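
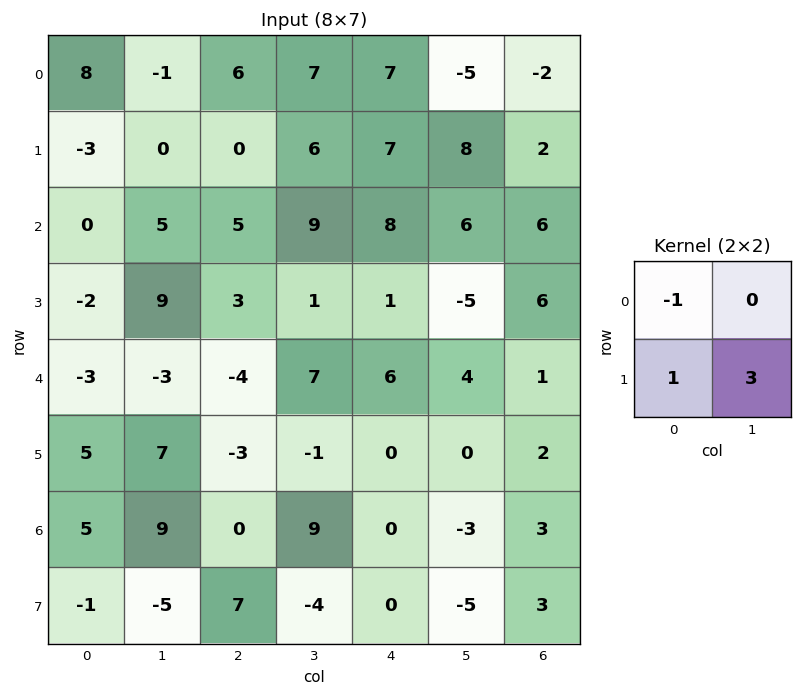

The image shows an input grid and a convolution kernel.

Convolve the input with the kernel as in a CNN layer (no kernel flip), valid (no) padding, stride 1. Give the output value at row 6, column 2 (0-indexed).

The receptive field on the input at this output position is [0 9 / 7 -4]. Elementwise product with the kernel and sum: 0·-1 + 7·1 + -4·3.

-5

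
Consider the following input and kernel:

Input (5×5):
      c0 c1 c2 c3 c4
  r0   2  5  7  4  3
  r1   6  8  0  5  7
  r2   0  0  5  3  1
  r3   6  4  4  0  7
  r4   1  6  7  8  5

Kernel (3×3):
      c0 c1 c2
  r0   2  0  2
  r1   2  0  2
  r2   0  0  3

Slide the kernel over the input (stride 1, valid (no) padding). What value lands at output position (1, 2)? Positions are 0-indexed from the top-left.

47

The receptive field on the input at this output position is [0 5 7 / 5 3 1 / 4 0 7]. Elementwise product with the kernel and sum: 0·2 + 7·2 + 5·2 + 1·2 + 7·3.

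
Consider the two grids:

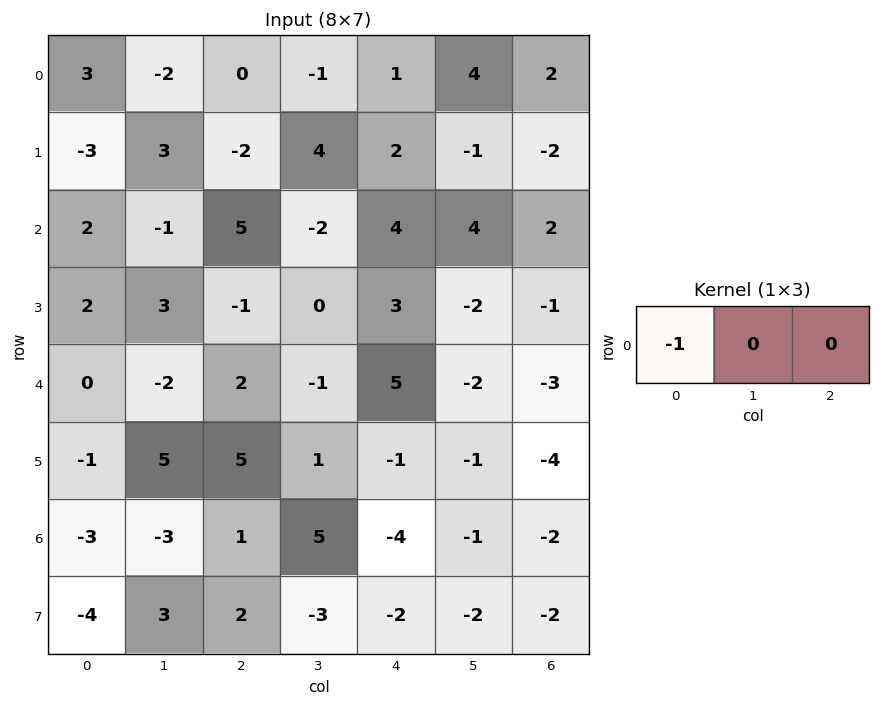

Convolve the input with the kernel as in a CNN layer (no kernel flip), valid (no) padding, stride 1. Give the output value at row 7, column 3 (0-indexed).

The receptive field on the input at this output position is [-3 -2 -2]. Elementwise product with the kernel and sum: -3·-1.

3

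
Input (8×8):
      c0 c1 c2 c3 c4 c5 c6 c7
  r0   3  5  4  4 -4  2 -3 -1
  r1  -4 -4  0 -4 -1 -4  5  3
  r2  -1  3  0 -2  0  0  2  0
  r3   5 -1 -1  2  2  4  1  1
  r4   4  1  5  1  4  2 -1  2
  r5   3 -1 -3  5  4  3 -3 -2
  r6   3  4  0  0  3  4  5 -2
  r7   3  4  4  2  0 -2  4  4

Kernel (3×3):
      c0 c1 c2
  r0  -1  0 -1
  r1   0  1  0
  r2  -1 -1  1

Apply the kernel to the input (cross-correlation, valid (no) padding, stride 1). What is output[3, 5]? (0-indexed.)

-8

The receptive field on the input at this output position is [4 1 1 / 2 -1 2 / 3 -3 -2]. Elementwise product with the kernel and sum: 4·-1 + 1·-1 + -1·1 + 3·-1 + -3·-1 + -2·1.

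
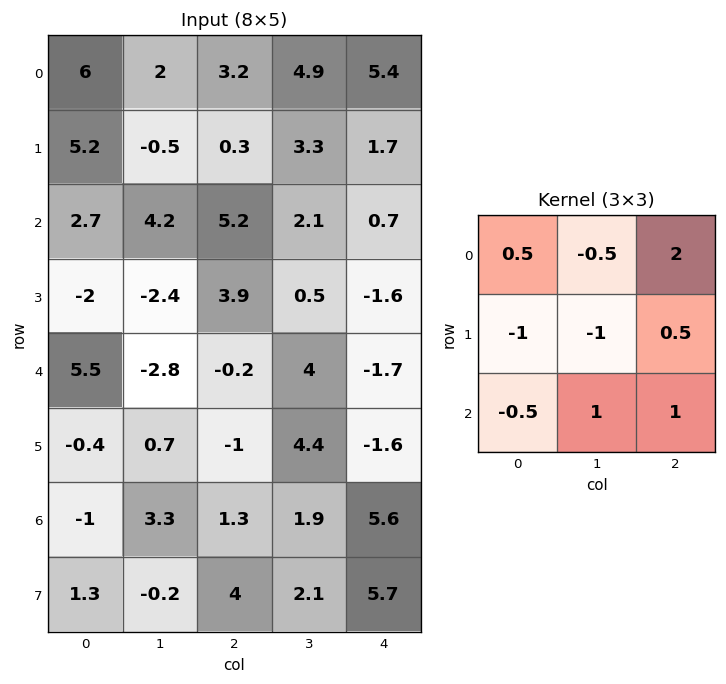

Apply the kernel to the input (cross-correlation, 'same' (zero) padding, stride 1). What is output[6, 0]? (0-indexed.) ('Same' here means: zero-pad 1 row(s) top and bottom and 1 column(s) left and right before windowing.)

The receptive field on the zero-padded input at this output position is [0 -0.4 0.7 / 0 -1 3.3 / 0 1.3 -0.2]. Elementwise product with the kernel and sum: 0·0.5 + -0.4·-0.5 + 0.7·2 + 0·-1 + -1·-1 + 3.3·0.5 + 0·-0.5 + 1.3·1 + -0.2·1.

5.35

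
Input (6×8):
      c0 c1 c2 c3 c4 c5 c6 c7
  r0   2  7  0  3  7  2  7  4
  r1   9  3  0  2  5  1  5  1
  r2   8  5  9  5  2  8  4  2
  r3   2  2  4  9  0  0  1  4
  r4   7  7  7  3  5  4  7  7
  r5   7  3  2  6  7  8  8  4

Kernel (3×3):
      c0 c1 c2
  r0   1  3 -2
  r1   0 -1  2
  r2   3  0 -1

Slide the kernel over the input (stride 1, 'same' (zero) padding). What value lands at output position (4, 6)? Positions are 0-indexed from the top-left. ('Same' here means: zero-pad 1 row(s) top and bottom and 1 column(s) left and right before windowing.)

22

The receptive field on the zero-padded input at this output position is [0 1 4 / 4 7 7 / 8 8 4]. Elementwise product with the kernel and sum: 0·1 + 1·3 + 4·-2 + 7·-1 + 7·2 + 8·3 + 4·-1.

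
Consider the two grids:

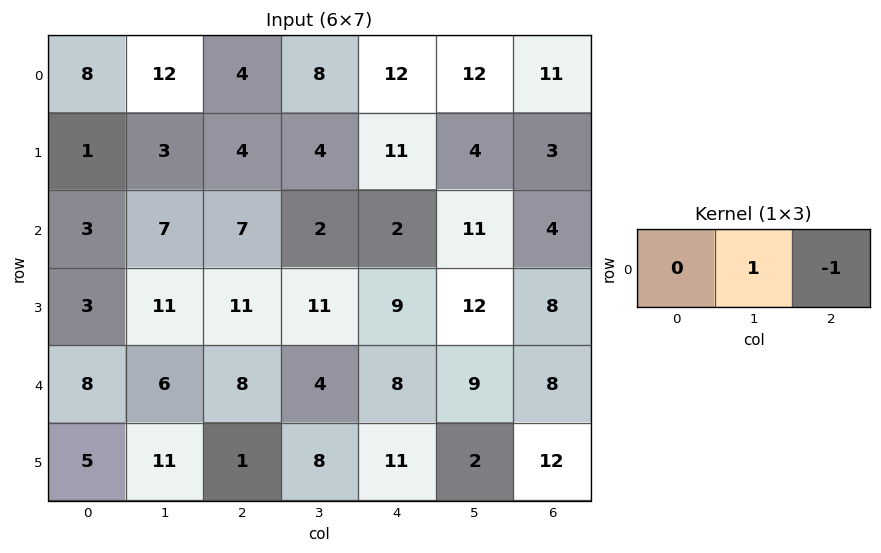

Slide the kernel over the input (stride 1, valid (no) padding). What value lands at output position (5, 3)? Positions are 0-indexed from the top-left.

The receptive field on the input at this output position is [8 11 2]. Elementwise product with the kernel and sum: 11·1 + 2·-1.

9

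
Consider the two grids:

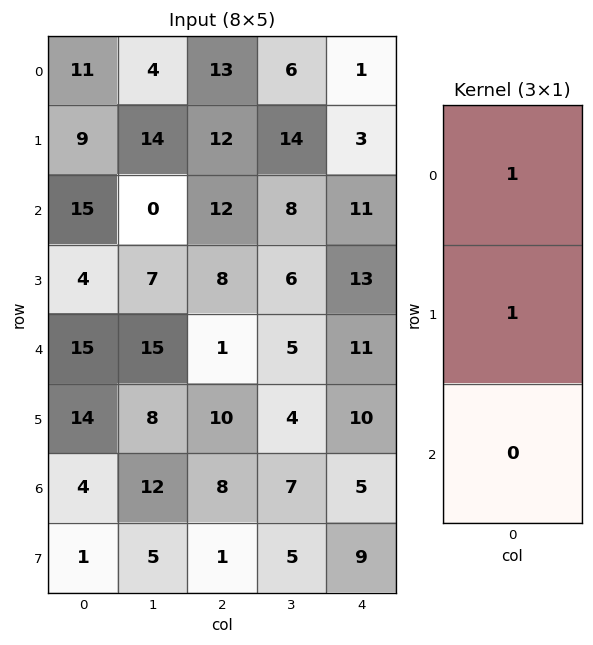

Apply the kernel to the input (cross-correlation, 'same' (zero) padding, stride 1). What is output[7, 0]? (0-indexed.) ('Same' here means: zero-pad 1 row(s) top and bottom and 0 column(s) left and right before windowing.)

5

The receptive field on the zero-padded input at this output position is [4 / 1 / 0]. Elementwise product with the kernel and sum: 4·1 + 1·1.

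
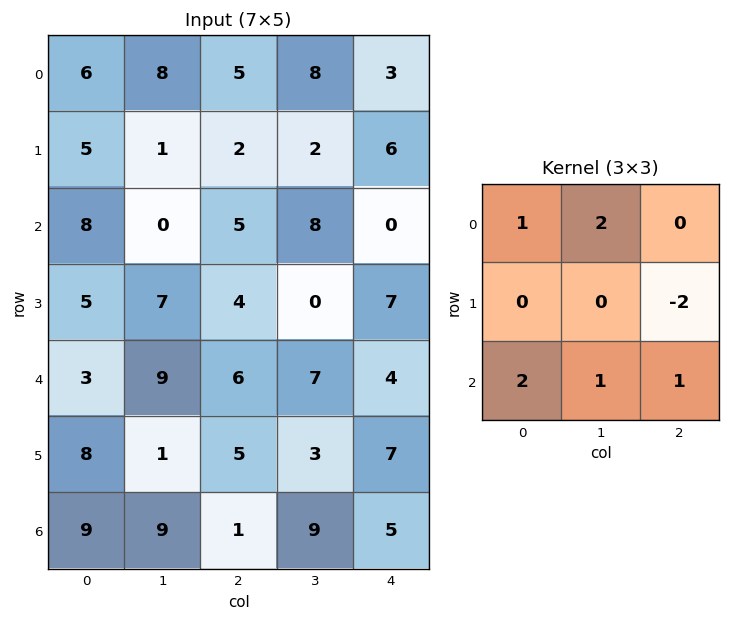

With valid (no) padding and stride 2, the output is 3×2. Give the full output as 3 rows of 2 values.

Output[0,0]: The receptive field on the input at this output position is [6 8 5 / 5 1 2 / 8 0 5]. Elementwise product with the kernel and sum: 6·1 + 8·2 + 2·-2 + 8·2 + 0·1 + 5·1.
Output[0,1]: The receptive field on the input at this output position is [5 8 3 / 2 2 6 / 5 8 0]. Elementwise product with the kernel and sum: 5·1 + 8·2 + 6·-2 + 5·2 + 8·1 + 0·1.

39 27
21 30
39 22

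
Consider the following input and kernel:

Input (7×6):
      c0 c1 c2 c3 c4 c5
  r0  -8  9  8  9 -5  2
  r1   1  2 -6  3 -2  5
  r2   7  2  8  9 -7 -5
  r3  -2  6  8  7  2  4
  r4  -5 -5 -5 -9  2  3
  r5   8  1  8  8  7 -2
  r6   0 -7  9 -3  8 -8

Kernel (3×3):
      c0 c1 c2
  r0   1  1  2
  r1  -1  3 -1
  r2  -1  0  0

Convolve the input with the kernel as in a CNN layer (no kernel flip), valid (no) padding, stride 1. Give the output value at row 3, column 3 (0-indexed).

The receptive field on the input at this output position is [7 2 4 / -9 2 3 / 8 7 -2]. Elementwise product with the kernel and sum: 7·1 + 2·1 + 4·2 + -9·-1 + 2·3 + 3·-1 + 8·-1.

21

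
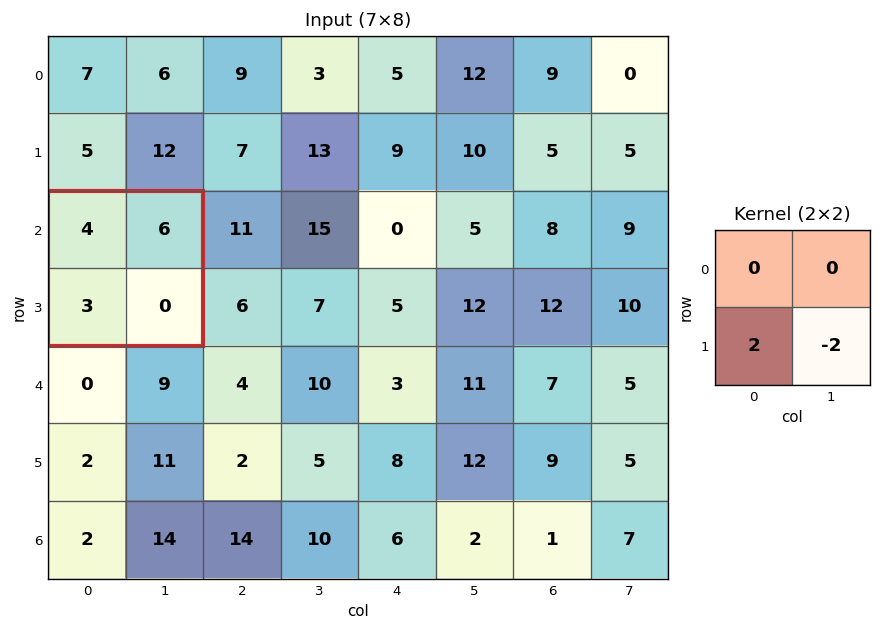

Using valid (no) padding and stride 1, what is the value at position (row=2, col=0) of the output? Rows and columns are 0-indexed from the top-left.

6

The receptive field on the input at this output position is [4 6 / 3 0]. Elementwise product with the kernel and sum: 3·2 + 0·-2.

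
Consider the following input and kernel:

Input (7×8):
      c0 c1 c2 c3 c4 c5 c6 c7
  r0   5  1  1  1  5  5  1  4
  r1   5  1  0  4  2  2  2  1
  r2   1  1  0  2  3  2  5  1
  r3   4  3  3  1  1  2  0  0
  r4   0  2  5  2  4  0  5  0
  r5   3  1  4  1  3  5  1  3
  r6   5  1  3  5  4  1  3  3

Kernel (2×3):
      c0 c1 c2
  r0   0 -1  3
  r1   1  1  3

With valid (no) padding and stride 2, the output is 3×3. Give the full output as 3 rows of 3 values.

8 24 8
15 14 16
29 24 26

Output[0,0]: The receptive field on the input at this output position is [5 1 1 / 5 1 0]. Elementwise product with the kernel and sum: 1·-1 + 1·3 + 5·1 + 1·1 + 0·3.
Output[0,1]: The receptive field on the input at this output position is [1 1 5 / 0 4 2]. Elementwise product with the kernel and sum: 1·-1 + 5·3 + 0·1 + 4·1 + 2·3.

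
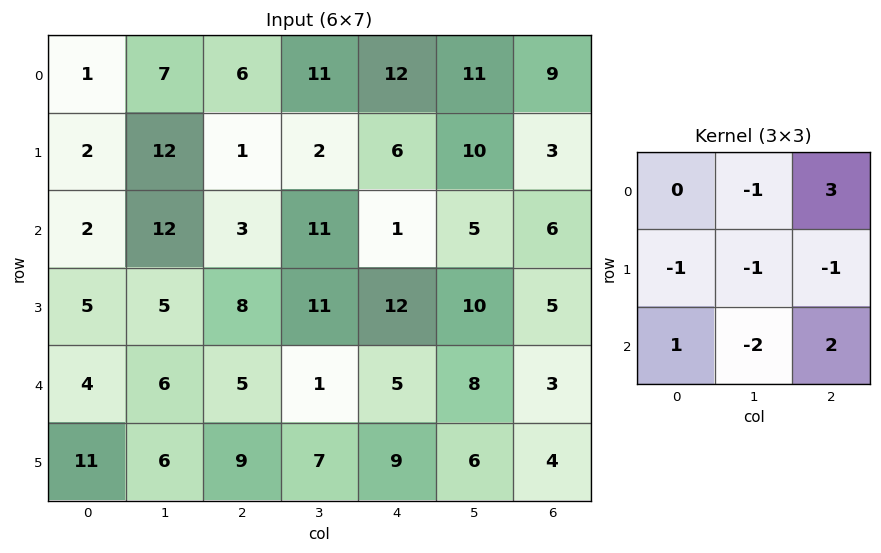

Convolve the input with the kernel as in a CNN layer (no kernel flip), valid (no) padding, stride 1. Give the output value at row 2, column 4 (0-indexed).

-19

The receptive field on the input at this output position is [1 5 6 / 12 10 5 / 5 8 3]. Elementwise product with the kernel and sum: 5·-1 + 6·3 + 12·-1 + 10·-1 + 5·-1 + 5·1 + 8·-2 + 3·2.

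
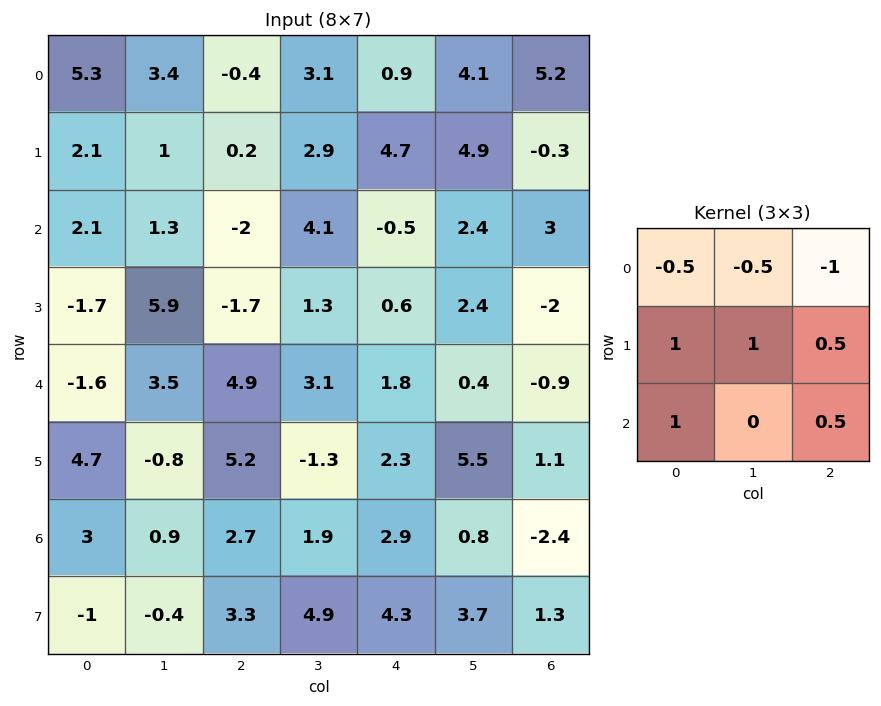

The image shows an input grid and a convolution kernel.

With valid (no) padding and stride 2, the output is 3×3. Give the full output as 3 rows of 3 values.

Output[0,0]: The receptive field on the input at this output position is [5.3 3.4 -0.4 / 2.1 1 0.2 / 2.1 1.3 -2]. Elementwise product with the kernel and sum: 5.3·-0.5 + 3.4·-0.5 + -0.4·-1 + 2.1·1 + 1·1 + 0.2·0.5 + 2.1·1 + -2·0.5.
Output[0,1]: The receptive field on the input at this output position is [-0.4 3.1 0.9 / 0.2 2.9 4.7 / -2 4.1 -0.5]. Elementwise product with the kernel and sum: -0.4·-0.5 + 3.1·-0.5 + 0.9·-1 + 0.2·1 + 2.9·1 + 4.7·0.5 + -2·1 + -0.5·0.5.

0.35 0.95 2.75
4.5 5.15 -0.6
5 3.4 9.85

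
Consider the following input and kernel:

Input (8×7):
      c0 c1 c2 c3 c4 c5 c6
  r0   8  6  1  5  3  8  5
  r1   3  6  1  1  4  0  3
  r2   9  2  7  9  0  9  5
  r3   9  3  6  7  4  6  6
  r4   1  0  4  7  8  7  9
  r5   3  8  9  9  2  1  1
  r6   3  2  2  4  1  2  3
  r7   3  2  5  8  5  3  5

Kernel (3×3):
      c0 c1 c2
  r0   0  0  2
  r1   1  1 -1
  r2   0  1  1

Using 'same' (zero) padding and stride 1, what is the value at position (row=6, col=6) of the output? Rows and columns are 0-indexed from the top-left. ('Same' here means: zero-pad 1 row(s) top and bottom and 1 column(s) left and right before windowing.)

10

The receptive field on the zero-padded input at this output position is [1 1 0 / 2 3 0 / 3 5 0]. Elementwise product with the kernel and sum: 0·2 + 2·1 + 3·1 + 0·-1 + 5·1 + 0·1.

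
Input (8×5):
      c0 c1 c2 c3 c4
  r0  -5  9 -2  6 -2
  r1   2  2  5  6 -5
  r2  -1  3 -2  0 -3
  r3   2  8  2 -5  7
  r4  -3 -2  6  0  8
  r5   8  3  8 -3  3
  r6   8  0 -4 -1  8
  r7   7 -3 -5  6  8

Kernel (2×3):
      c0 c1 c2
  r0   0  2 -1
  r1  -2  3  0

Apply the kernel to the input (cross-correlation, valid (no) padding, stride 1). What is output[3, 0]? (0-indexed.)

The receptive field on the input at this output position is [2 8 2 / -3 -2 6]. Elementwise product with the kernel and sum: 8·2 + 2·-1 + -3·-2 + -2·3.

14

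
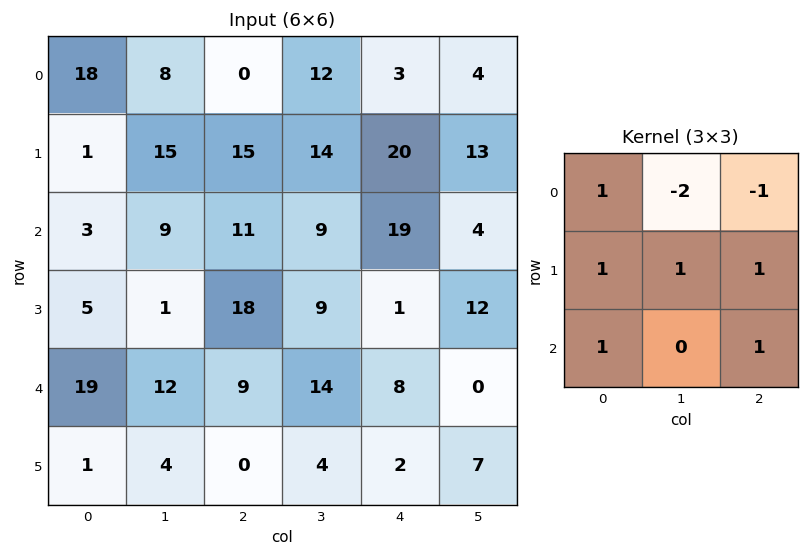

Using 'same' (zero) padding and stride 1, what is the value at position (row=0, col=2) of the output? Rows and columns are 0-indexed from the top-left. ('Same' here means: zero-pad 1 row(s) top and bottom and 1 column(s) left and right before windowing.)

The receptive field on the zero-padded input at this output position is [0 0 0 / 8 0 12 / 15 15 14]. Elementwise product with the kernel and sum: 0·1 + 0·-2 + 0·-1 + 8·1 + 0·1 + 12·1 + 15·1 + 14·1.

49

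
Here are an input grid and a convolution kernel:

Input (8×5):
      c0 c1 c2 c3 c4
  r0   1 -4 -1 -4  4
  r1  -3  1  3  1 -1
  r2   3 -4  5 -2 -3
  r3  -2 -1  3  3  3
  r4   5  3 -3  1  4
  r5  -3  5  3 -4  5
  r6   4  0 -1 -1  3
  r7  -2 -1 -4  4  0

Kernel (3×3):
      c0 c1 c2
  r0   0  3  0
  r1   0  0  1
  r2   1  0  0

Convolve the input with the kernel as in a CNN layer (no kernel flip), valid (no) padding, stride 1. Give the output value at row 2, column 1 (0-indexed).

21

The receptive field on the input at this output position is [-4 5 -2 / -1 3 3 / 3 -3 1]. Elementwise product with the kernel and sum: 5·3 + 3·1 + 3·1.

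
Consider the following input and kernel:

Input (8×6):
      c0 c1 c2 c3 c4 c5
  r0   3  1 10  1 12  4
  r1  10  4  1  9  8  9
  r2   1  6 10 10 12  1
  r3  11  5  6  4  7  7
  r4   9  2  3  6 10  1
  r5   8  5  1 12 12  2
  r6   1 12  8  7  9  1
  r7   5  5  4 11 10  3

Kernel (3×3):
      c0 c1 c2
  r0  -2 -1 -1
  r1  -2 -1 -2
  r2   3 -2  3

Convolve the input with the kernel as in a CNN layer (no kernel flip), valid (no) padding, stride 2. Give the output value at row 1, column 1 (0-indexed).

-45

The receptive field on the input at this output position is [10 10 12 / 6 4 7 / 3 6 10]. Elementwise product with the kernel and sum: 10·-2 + 10·-1 + 12·-1 + 6·-2 + 4·-1 + 7·-2 + 3·3 + 6·-2 + 10·3.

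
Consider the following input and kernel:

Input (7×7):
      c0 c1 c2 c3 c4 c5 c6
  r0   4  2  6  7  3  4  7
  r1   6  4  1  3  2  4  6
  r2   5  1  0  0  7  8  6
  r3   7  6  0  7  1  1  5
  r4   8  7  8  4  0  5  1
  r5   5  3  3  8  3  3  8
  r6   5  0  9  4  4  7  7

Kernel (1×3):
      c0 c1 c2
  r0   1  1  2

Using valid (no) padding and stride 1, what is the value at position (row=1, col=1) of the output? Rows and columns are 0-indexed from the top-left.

The receptive field on the input at this output position is [4 1 3]. Elementwise product with the kernel and sum: 4·1 + 1·1 + 3·2.

11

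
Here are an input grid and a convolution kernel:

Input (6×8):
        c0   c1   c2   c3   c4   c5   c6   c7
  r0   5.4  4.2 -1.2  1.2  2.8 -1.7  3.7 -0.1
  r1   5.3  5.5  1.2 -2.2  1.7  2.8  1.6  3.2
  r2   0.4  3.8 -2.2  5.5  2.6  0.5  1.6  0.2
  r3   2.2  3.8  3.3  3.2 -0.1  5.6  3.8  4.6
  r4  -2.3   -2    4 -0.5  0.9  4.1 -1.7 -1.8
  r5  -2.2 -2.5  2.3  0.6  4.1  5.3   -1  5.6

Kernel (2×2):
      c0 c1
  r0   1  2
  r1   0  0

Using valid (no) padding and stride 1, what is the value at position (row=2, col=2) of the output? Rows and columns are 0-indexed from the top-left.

8.8

The receptive field on the input at this output position is [-2.2 5.5 / 3.3 3.2]. Elementwise product with the kernel and sum: -2.2·1 + 5.5·2.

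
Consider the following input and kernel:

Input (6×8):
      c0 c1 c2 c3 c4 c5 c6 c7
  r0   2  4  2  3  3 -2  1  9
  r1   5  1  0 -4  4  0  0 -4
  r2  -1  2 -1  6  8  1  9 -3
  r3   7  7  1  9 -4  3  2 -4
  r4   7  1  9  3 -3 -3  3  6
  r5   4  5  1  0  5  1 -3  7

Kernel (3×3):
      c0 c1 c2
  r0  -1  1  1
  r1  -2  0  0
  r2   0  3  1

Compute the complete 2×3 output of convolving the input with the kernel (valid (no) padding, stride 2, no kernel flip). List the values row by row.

-1 30 0
0 19 4

Output[0,0]: The receptive field on the input at this output position is [2 4 2 / 5 1 0 / -1 2 -1]. Elementwise product with the kernel and sum: 2·-1 + 4·1 + 2·1 + 5·-2 + 2·3 + -1·1.
Output[0,1]: The receptive field on the input at this output position is [2 3 3 / 0 -4 4 / -1 6 8]. Elementwise product with the kernel and sum: 2·-1 + 3·1 + 3·1 + 0·-2 + 6·3 + 8·1.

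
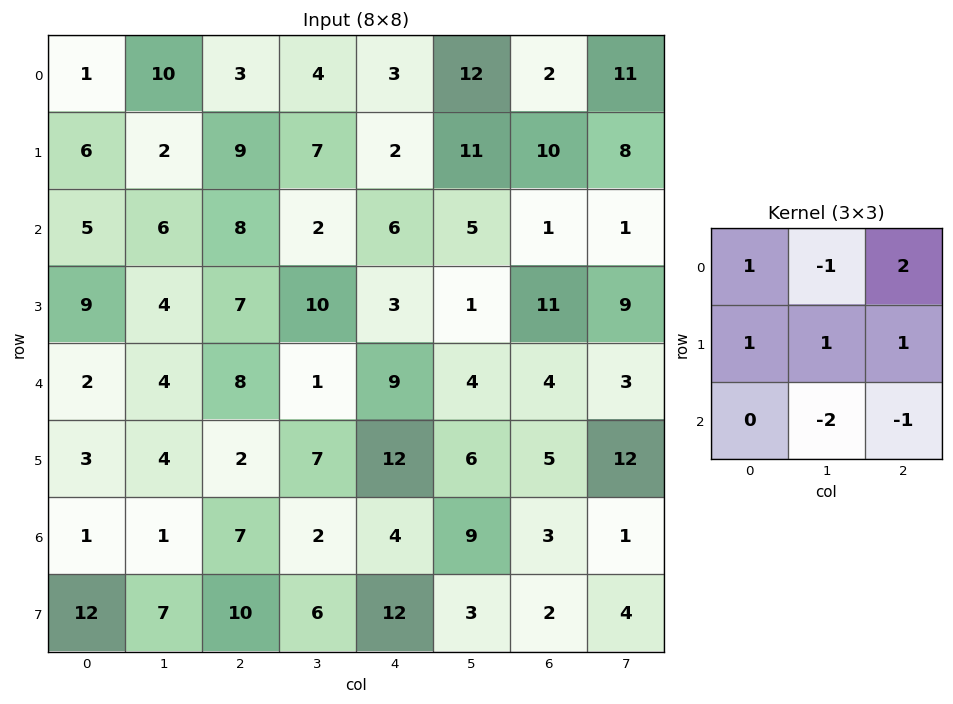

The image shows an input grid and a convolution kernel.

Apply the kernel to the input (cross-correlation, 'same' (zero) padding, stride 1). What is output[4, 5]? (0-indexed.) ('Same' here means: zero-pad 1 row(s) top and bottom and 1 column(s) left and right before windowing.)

The receptive field on the zero-padded input at this output position is [3 1 11 / 9 4 4 / 12 6 5]. Elementwise product with the kernel and sum: 3·1 + 1·-1 + 11·2 + 9·1 + 4·1 + 4·1 + 6·-2 + 5·-1.

24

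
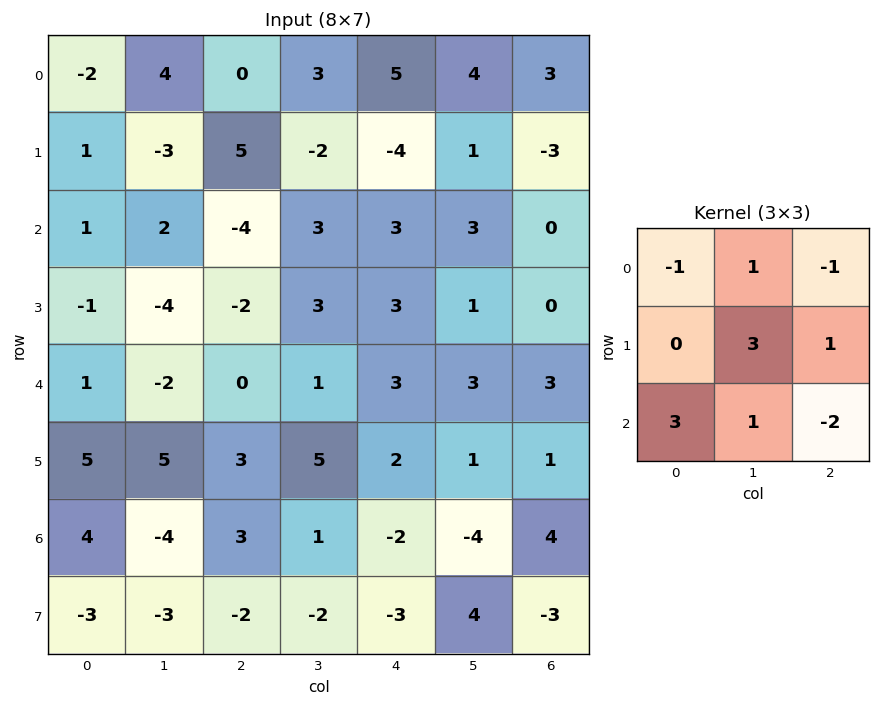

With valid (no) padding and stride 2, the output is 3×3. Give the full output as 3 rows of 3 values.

15 -27 8
-8 11 9
17 29 -17

Output[0,0]: The receptive field on the input at this output position is [-2 4 0 / 1 -3 5 / 1 2 -4]. Elementwise product with the kernel and sum: -2·-1 + 4·1 + 0·-1 + -3·3 + 5·1 + 1·3 + 2·1 + -4·-2.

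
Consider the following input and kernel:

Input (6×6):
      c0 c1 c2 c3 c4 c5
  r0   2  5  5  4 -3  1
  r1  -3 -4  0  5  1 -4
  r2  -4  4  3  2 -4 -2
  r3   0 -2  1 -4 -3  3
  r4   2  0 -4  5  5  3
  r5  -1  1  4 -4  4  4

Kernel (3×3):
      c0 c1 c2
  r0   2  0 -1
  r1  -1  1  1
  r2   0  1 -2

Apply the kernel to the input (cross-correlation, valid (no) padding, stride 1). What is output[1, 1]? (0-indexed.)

-3

The receptive field on the input at this output position is [-4 0 5 / 4 3 2 / -2 1 -4]. Elementwise product with the kernel and sum: -4·2 + 5·-1 + 4·-1 + 3·1 + 2·1 + 1·1 + -4·-2.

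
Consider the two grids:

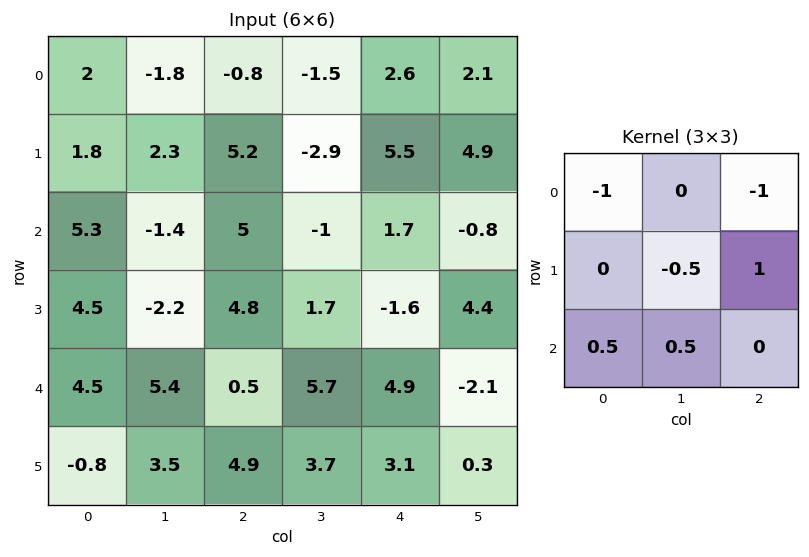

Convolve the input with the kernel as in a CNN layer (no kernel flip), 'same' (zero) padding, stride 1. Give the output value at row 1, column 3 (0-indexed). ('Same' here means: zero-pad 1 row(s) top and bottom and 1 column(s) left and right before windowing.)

The receptive field on the zero-padded input at this output position is [-0.8 -1.5 2.6 / 5.2 -2.9 5.5 / 5 -1 1.7]. Elementwise product with the kernel and sum: -0.8·-1 + 2.6·-1 + -2.9·-0.5 + 5.5·1 + 5·0.5 + -1·0.5.

7.15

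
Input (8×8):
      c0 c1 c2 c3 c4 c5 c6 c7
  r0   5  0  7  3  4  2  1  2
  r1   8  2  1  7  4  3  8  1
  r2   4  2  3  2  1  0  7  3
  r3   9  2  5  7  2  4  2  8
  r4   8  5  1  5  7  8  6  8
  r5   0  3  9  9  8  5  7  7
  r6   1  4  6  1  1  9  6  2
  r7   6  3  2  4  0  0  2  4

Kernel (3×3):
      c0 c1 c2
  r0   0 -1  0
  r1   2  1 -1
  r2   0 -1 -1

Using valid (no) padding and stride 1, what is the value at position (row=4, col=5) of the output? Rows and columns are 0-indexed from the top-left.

-4

The receptive field on the input at this output position is [8 6 8 / 5 7 7 / 9 6 2]. Elementwise product with the kernel and sum: 6·-1 + 5·2 + 7·1 + 7·-1 + 6·-1 + 2·-1.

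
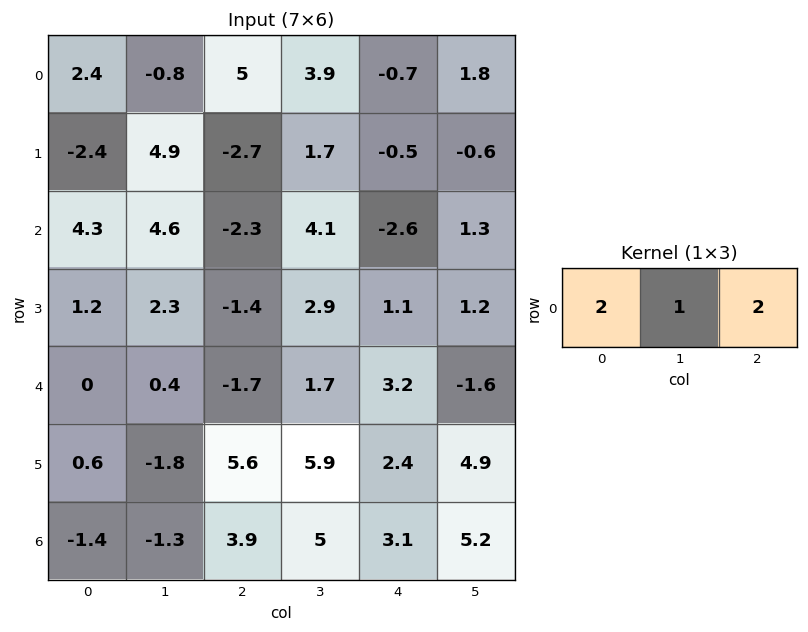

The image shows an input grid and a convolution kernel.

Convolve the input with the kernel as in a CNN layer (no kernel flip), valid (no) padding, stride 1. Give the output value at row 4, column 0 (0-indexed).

The receptive field on the input at this output position is [0 0.4 -1.7]. Elementwise product with the kernel and sum: 0·2 + 0.4·1 + -1.7·2.

-3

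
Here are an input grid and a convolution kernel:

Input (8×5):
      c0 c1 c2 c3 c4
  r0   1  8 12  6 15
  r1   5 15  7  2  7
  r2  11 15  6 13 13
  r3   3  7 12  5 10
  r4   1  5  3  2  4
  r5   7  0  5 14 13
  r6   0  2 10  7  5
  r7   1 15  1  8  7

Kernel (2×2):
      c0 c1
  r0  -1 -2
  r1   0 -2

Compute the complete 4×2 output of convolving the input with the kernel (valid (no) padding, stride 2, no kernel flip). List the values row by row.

-47 -28
-55 -42
-11 -35
-34 -40

Output[0,0]: The receptive field on the input at this output position is [1 8 / 5 15]. Elementwise product with the kernel and sum: 1·-1 + 8·-2 + 15·-2.
Output[0,1]: The receptive field on the input at this output position is [12 6 / 7 2]. Elementwise product with the kernel and sum: 12·-1 + 6·-2 + 2·-2.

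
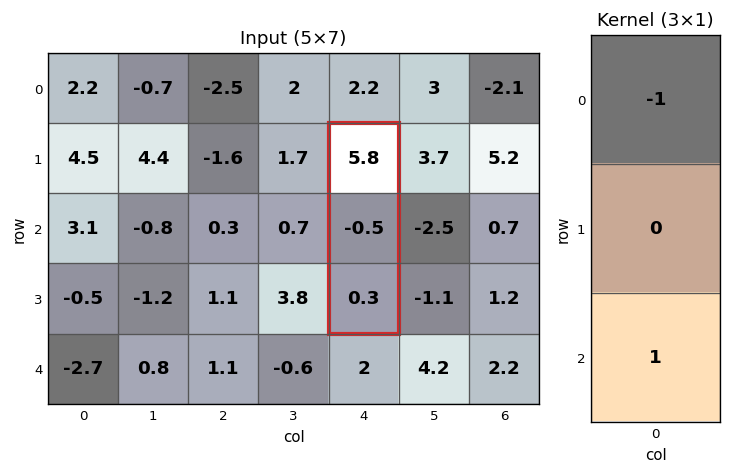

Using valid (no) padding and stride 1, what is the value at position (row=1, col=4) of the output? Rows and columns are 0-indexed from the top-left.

-5.5

The receptive field on the input at this output position is [5.8 / -0.5 / 0.3]. Elementwise product with the kernel and sum: 5.8·-1 + 0.3·1.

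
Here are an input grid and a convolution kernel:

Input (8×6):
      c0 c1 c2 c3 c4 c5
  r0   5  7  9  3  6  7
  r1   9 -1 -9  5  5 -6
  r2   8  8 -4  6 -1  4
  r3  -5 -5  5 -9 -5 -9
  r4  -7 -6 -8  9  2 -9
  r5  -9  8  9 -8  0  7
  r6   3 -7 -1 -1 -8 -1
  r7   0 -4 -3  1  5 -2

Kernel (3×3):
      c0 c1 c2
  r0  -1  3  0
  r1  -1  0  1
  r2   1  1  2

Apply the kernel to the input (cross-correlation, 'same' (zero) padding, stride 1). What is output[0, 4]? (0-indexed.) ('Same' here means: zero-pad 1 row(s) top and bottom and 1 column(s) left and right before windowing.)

The receptive field on the zero-padded input at this output position is [0 0 0 / 3 6 7 / 5 5 -6]. Elementwise product with the kernel and sum: 0·-1 + 0·3 + 3·-1 + 7·1 + 5·1 + 5·1 + -6·2.

2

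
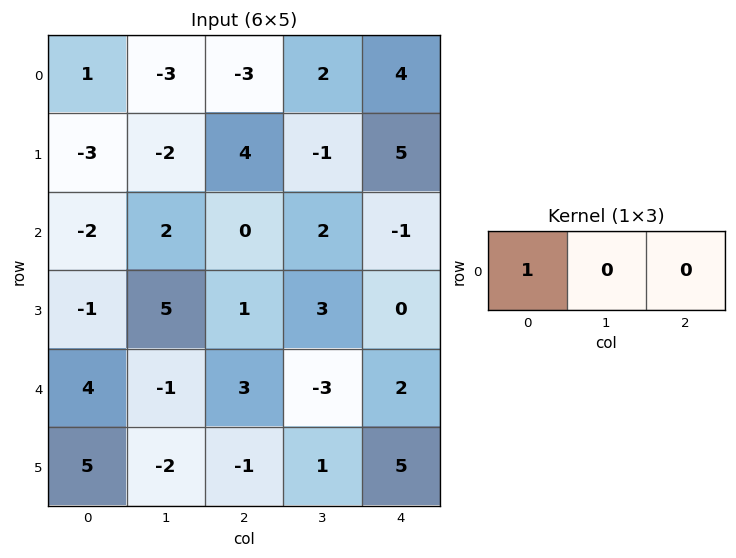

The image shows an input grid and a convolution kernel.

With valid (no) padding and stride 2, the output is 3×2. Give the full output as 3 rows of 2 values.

Output[0,0]: The receptive field on the input at this output position is [1 -3 -3]. Elementwise product with the kernel and sum: 1·1.
Output[0,1]: The receptive field on the input at this output position is [-3 2 4]. Elementwise product with the kernel and sum: -3·1.

1 -3
-2 0
4 3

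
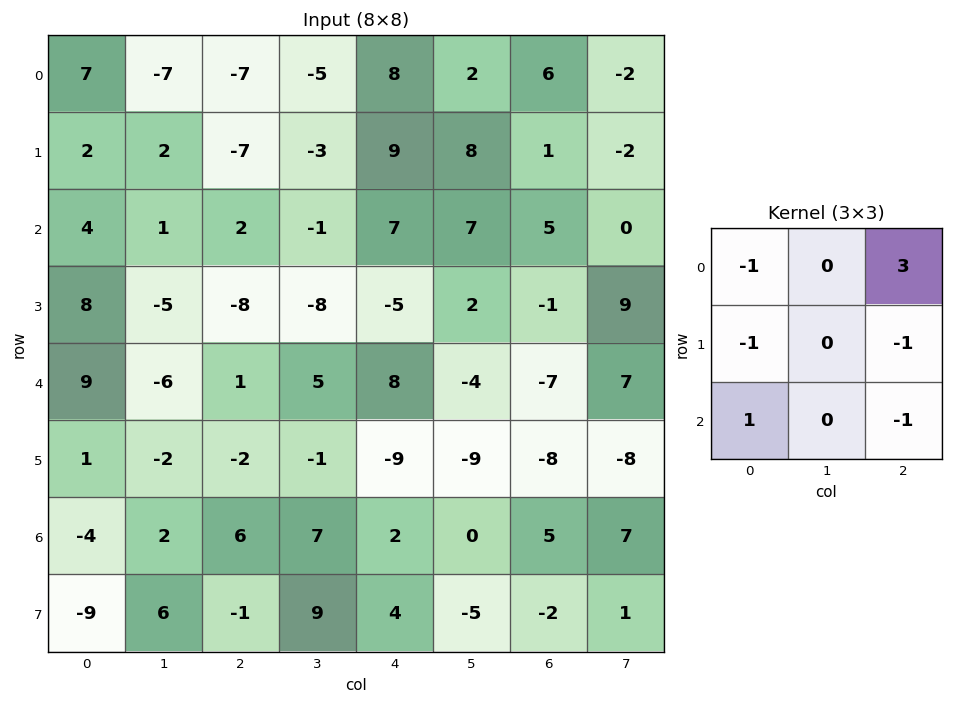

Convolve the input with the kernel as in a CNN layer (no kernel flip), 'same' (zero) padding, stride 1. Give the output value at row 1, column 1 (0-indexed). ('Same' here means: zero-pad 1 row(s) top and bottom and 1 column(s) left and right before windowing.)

The receptive field on the zero-padded input at this output position is [7 -7 -7 / 2 2 -7 / 4 1 2]. Elementwise product with the kernel and sum: 7·-1 + -7·3 + 2·-1 + -7·-1 + 4·1 + 2·-1.

-21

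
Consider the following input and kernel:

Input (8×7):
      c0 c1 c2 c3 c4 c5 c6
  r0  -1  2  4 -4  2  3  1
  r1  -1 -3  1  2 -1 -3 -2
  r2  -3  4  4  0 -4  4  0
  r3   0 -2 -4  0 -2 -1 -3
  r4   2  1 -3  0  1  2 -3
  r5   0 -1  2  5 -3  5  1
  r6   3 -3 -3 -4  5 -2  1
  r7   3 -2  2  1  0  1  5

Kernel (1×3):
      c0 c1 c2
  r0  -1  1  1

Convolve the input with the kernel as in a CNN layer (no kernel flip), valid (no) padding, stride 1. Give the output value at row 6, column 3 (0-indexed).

The receptive field on the input at this output position is [-4 5 -2]. Elementwise product with the kernel and sum: -4·-1 + 5·1 + -2·1.

7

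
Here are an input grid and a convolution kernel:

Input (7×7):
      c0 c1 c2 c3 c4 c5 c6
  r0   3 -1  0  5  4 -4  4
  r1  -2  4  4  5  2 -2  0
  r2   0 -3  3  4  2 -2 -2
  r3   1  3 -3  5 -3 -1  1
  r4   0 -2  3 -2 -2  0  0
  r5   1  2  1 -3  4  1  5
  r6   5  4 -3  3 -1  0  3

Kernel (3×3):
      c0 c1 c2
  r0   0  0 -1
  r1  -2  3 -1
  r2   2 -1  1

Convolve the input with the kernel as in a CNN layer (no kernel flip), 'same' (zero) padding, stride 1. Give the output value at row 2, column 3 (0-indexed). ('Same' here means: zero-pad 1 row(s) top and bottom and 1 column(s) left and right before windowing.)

The receptive field on the zero-padded input at this output position is [4 5 2 / 3 4 2 / -3 5 -3]. Elementwise product with the kernel and sum: 2·-1 + 3·-2 + 4·3 + 2·-1 + -3·2 + 5·-1 + -3·1.

-12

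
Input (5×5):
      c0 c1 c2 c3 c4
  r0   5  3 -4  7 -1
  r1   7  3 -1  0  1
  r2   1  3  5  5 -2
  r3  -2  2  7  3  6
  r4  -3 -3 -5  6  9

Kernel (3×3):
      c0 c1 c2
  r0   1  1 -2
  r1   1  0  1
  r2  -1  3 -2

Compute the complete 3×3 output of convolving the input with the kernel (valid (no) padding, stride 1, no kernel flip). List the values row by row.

20 -10 19
12 23 -10
3 -21 32

Output[0,0]: The receptive field on the input at this output position is [5 3 -4 / 7 3 -1 / 1 3 5]. Elementwise product with the kernel and sum: 5·1 + 3·1 + -4·-2 + 7·1 + -1·1 + 1·-1 + 3·3 + 5·-2.
Output[0,1]: The receptive field on the input at this output position is [3 -4 7 / 3 -1 0 / 3 5 5]. Elementwise product with the kernel and sum: 3·1 + -4·1 + 7·-2 + 3·1 + 0·1 + 3·-1 + 5·3 + 5·-2.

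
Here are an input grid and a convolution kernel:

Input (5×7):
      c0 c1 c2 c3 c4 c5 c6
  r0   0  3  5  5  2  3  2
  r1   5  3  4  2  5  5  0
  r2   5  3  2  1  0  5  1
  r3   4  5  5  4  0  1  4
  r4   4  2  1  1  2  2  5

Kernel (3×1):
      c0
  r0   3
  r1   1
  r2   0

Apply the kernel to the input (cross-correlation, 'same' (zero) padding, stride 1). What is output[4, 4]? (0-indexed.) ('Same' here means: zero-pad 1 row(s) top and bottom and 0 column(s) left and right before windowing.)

The receptive field on the zero-padded input at this output position is [0 / 2 / 0]. Elementwise product with the kernel and sum: 0·3 + 2·1.

2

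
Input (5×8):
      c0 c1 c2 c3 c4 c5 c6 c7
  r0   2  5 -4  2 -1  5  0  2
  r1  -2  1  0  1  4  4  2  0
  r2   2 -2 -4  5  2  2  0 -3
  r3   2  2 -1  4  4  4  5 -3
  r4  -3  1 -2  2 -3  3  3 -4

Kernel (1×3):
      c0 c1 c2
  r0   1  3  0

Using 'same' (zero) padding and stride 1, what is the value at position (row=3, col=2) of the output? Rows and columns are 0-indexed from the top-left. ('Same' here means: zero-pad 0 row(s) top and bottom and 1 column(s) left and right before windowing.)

The receptive field on the zero-padded input at this output position is [2 -1 4]. Elementwise product with the kernel and sum: 2·1 + -1·3.

-1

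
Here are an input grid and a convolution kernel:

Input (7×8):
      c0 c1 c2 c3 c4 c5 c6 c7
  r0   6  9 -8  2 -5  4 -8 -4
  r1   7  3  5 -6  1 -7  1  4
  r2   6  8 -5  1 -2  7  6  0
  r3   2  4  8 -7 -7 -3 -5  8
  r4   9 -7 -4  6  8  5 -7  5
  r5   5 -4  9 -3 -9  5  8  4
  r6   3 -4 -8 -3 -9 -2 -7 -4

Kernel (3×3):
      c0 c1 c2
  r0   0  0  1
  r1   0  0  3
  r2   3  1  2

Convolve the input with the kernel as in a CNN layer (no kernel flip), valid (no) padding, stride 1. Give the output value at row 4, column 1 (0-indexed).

The receptive field on the input at this output position is [-7 -4 6 / -4 9 -3 / -4 -8 -3]. Elementwise product with the kernel and sum: 6·1 + -3·3 + -4·3 + -8·1 + -3·2.

-29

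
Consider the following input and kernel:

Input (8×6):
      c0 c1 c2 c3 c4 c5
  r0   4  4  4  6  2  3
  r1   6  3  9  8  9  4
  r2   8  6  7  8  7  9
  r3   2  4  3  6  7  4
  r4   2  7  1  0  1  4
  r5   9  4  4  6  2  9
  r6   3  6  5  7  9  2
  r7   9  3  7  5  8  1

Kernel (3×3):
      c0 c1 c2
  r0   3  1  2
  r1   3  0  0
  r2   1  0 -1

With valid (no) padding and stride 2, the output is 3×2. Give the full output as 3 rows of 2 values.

43 49
51 52
40 13

Output[0,0]: The receptive field on the input at this output position is [4 4 4 / 6 3 9 / 8 6 7]. Elementwise product with the kernel and sum: 4·3 + 4·1 + 4·2 + 6·3 + 8·1 + 7·-1.
Output[0,1]: The receptive field on the input at this output position is [4 6 2 / 9 8 9 / 7 8 7]. Elementwise product with the kernel and sum: 4·3 + 6·1 + 2·2 + 9·3 + 7·1 + 7·-1.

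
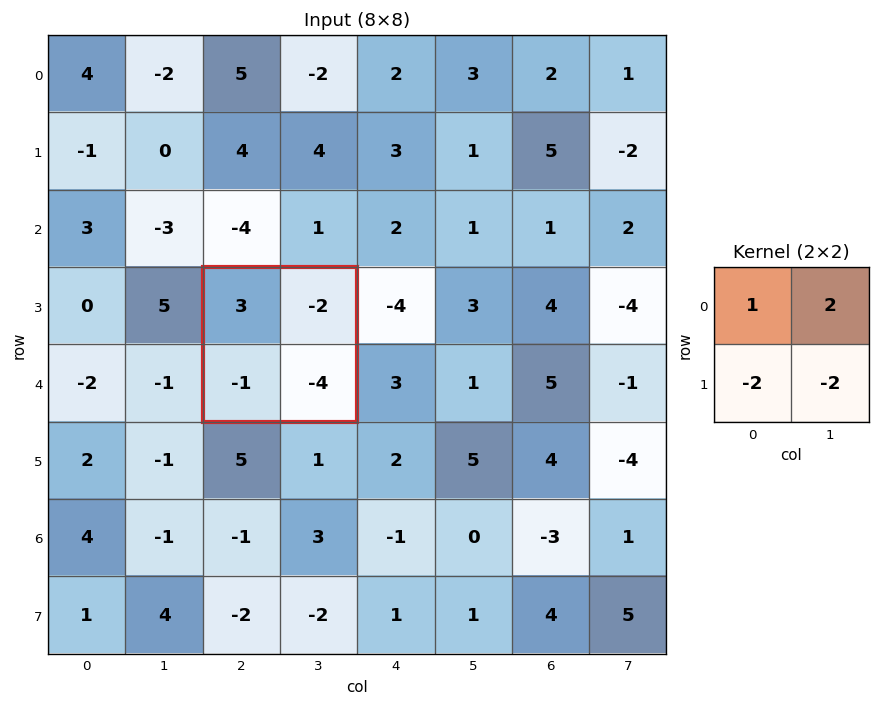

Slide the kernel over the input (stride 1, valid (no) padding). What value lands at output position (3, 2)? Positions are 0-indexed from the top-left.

The receptive field on the input at this output position is [3 -2 / -1 -4]. Elementwise product with the kernel and sum: 3·1 + -2·2 + -1·-2 + -4·-2.

9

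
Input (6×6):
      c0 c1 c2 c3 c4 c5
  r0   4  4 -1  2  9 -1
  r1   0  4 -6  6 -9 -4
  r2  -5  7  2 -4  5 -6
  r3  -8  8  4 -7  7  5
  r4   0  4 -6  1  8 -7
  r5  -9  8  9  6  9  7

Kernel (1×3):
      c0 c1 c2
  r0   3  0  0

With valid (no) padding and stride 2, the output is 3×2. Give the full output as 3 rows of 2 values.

Output[0,0]: The receptive field on the input at this output position is [4 4 -1]. Elementwise product with the kernel and sum: 4·3.

12 -3
-15 6
0 -18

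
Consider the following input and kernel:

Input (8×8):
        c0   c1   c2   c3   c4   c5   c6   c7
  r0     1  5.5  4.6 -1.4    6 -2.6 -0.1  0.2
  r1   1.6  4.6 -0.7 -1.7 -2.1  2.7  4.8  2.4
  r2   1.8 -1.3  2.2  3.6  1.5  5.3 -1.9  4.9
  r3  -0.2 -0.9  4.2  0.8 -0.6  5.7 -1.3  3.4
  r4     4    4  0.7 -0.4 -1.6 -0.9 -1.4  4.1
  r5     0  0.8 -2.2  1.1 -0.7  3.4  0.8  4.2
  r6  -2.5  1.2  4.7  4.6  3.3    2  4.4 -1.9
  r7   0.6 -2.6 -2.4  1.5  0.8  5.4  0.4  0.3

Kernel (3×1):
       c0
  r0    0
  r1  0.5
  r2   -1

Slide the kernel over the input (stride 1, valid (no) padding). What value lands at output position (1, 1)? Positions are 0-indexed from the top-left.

The receptive field on the input at this output position is [4.6 / -1.3 / -0.9]. Elementwise product with the kernel and sum: -1.3·0.5 + -0.9·-1.

0.25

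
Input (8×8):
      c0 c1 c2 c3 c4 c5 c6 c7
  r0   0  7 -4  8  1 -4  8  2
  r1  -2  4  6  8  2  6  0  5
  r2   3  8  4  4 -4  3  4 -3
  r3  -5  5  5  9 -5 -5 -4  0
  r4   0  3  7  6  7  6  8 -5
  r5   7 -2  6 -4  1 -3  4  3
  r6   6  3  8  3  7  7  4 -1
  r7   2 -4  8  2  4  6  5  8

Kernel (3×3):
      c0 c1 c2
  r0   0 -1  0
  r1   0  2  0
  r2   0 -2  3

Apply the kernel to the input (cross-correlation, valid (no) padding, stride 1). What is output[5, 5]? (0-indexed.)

18

The receptive field on the input at this output position is [-3 4 3 / 7 4 -1 / 6 5 8]. Elementwise product with the kernel and sum: 4·-1 + 4·2 + 5·-2 + 8·3.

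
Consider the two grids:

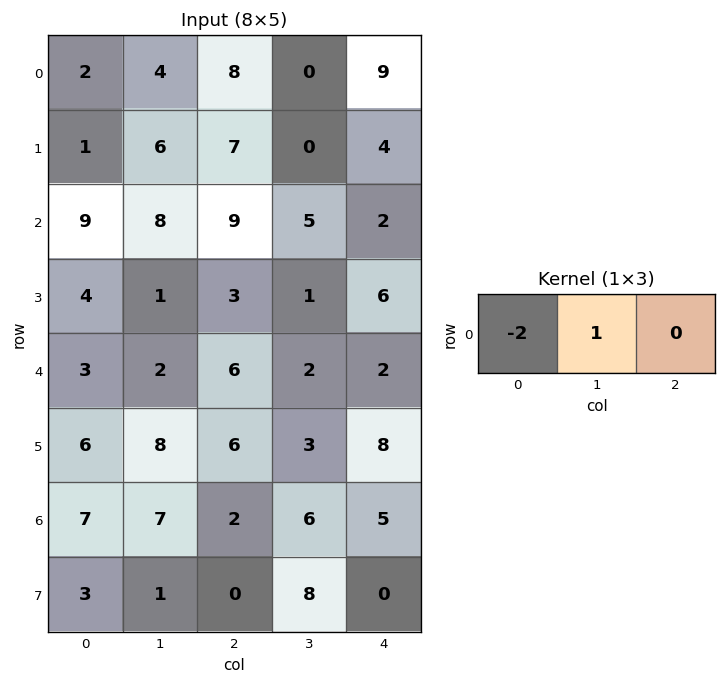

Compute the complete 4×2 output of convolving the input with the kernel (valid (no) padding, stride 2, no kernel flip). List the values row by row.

0 -16
-10 -13
-4 -10
-7 2

Output[0,0]: The receptive field on the input at this output position is [2 4 8]. Elementwise product with the kernel and sum: 2·-2 + 4·1.
Output[0,1]: The receptive field on the input at this output position is [8 0 9]. Elementwise product with the kernel and sum: 8·-2 + 0·1.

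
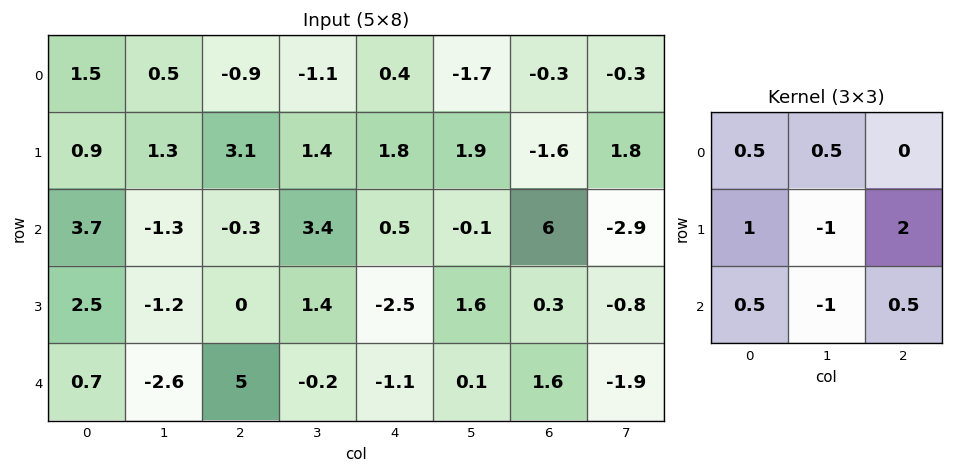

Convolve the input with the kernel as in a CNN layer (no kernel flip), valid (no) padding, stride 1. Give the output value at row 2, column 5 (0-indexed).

0.15

The receptive field on the input at this output position is [-0.1 6 -2.9 / 1.6 0.3 -0.8 / 0.1 1.6 -1.9]. Elementwise product with the kernel and sum: -0.1·0.5 + 6·0.5 + 1.6·1 + 0.3·-1 + -0.8·2 + 0.1·0.5 + 1.6·-1 + -1.9·0.5.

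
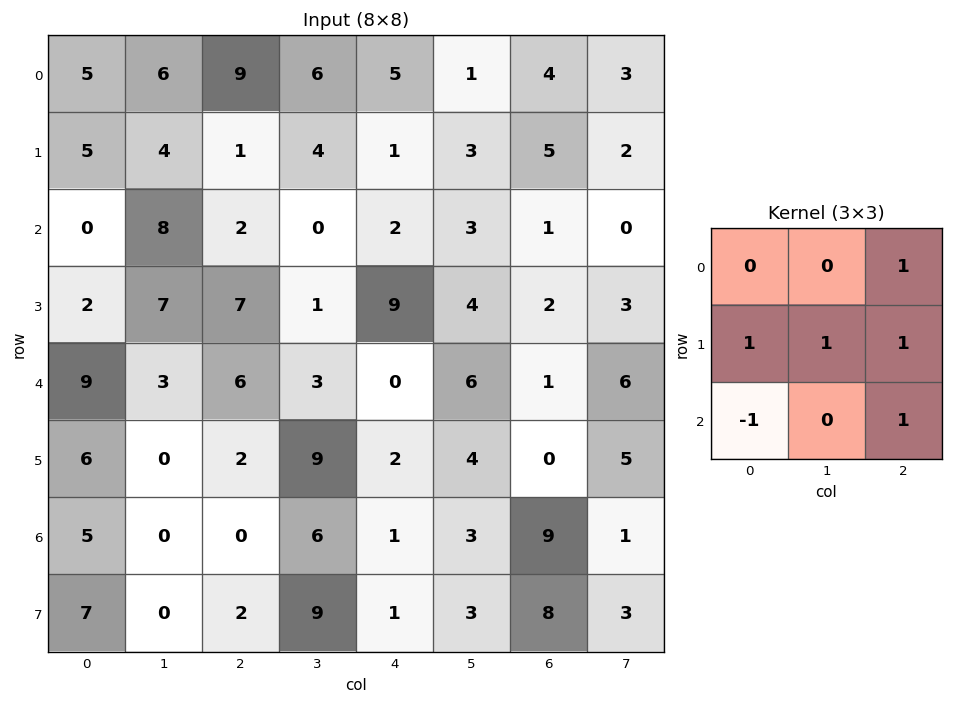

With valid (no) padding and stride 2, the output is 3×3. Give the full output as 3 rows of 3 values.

Output[0,0]: The receptive field on the input at this output position is [5 6 9 / 5 4 1 / 0 8 2]. Elementwise product with the kernel and sum: 9·1 + 5·1 + 4·1 + 1·1 + 0·-1 + 2·1.

21 11 12
15 13 17
9 14 15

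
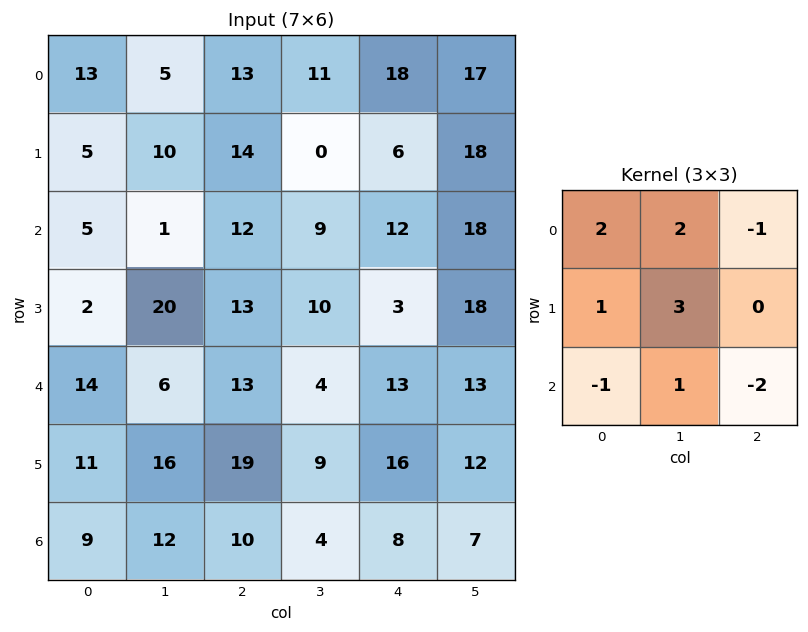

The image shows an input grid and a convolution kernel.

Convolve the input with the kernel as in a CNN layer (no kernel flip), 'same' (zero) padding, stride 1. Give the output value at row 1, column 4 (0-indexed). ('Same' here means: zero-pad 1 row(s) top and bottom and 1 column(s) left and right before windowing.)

26

The receptive field on the zero-padded input at this output position is [11 18 17 / 0 6 18 / 9 12 18]. Elementwise product with the kernel and sum: 11·2 + 18·2 + 17·-1 + 0·1 + 6·3 + 9·-1 + 12·1 + 18·-2.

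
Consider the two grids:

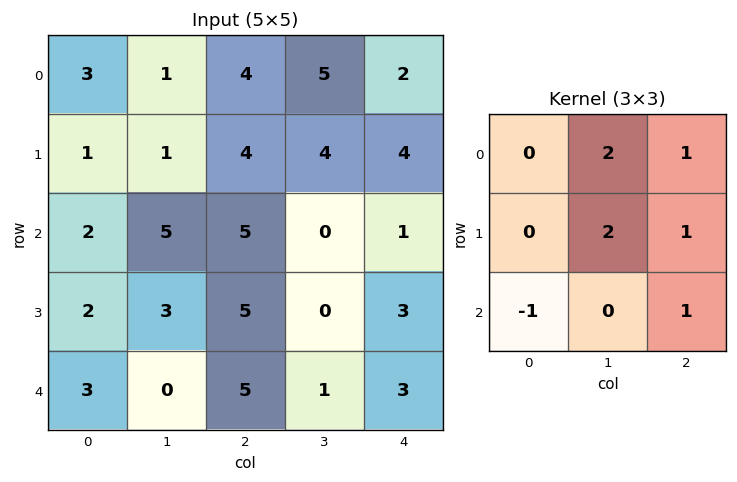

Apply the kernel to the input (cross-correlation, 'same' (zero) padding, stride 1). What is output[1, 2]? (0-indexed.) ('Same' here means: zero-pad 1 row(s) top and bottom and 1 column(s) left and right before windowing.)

The receptive field on the zero-padded input at this output position is [1 4 5 / 1 4 4 / 5 5 0]. Elementwise product with the kernel and sum: 4·2 + 5·1 + 4·2 + 4·1 + 5·-1 + 0·1.

20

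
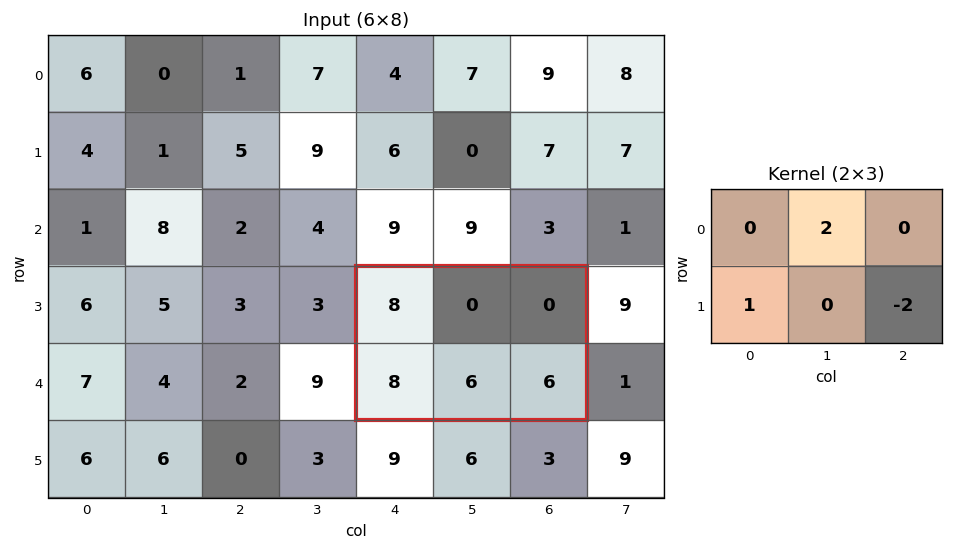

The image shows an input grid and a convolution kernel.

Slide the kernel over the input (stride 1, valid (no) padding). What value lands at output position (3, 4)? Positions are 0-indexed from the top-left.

The receptive field on the input at this output position is [8 0 0 / 8 6 6]. Elementwise product with the kernel and sum: 0·2 + 8·1 + 6·-2.

-4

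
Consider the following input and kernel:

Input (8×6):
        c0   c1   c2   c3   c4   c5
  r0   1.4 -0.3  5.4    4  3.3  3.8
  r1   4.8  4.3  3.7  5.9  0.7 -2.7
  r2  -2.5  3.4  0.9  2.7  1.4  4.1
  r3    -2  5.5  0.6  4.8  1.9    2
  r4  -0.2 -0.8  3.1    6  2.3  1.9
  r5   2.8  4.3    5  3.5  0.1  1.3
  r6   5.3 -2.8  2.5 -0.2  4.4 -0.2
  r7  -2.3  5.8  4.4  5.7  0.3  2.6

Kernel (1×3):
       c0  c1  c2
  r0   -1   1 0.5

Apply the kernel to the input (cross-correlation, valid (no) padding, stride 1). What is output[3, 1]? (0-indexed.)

The receptive field on the input at this output position is [5.5 0.6 4.8]. Elementwise product with the kernel and sum: 5.5·-1 + 0.6·1 + 4.8·0.5.

-2.5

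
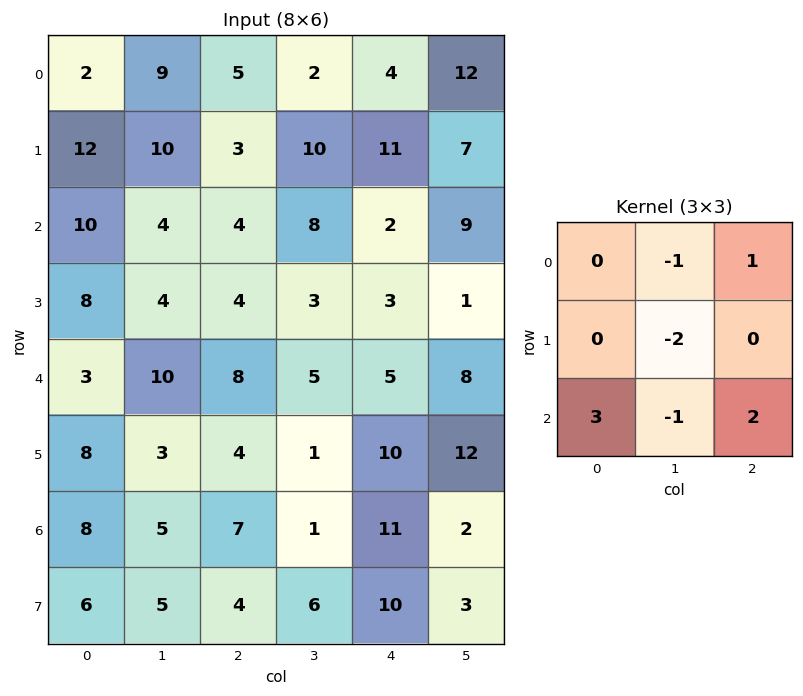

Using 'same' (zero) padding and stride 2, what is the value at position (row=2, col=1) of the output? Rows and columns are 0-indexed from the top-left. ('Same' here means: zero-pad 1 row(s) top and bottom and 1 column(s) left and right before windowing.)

The receptive field on the zero-padded input at this output position is [4 4 3 / 10 8 5 / 3 4 1]. Elementwise product with the kernel and sum: 4·-1 + 3·1 + 8·-2 + 3·3 + 4·-1 + 1·2.

-10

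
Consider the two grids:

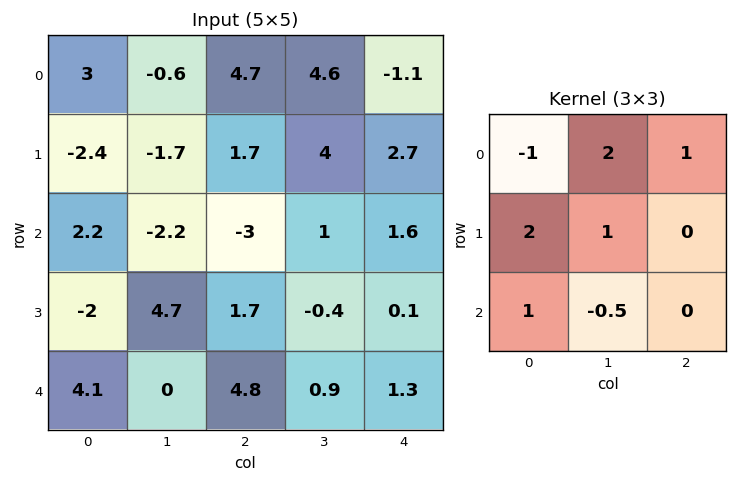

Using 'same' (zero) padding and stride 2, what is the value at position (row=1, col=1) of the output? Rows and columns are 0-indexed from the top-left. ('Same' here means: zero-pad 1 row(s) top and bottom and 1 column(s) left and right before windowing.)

5.55

The receptive field on the zero-padded input at this output position is [-1.7 1.7 4 / -2.2 -3 1 / 4.7 1.7 -0.4]. Elementwise product with the kernel and sum: -1.7·-1 + 1.7·2 + 4·1 + -2.2·2 + -3·1 + 4.7·1 + 1.7·-0.5.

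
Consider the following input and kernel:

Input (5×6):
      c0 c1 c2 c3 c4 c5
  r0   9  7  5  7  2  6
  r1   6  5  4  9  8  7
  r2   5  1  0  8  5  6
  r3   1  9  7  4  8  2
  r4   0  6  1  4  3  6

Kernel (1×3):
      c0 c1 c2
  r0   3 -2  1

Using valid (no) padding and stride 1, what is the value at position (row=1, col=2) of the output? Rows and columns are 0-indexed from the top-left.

2

The receptive field on the input at this output position is [4 9 8]. Elementwise product with the kernel and sum: 4·3 + 9·-2 + 8·1.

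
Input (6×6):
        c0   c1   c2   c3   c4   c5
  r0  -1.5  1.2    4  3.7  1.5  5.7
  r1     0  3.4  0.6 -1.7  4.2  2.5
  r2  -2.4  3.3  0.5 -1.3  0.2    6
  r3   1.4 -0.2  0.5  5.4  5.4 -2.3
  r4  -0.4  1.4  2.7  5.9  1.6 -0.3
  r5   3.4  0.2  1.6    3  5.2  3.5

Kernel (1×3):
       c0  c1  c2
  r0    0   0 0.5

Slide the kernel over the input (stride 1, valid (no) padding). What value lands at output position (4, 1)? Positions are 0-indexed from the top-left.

The receptive field on the input at this output position is [1.4 2.7 5.9]. Elementwise product with the kernel and sum: 5.9·0.5.

2.95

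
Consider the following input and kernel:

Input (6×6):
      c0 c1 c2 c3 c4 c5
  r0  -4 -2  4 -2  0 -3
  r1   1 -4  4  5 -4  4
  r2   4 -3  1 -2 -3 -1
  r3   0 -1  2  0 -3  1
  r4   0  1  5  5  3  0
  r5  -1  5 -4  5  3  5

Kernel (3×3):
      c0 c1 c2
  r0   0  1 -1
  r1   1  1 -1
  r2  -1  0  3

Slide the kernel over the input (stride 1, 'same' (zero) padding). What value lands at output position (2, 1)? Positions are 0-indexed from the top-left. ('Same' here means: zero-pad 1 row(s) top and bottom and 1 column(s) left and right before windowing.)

-2

The receptive field on the zero-padded input at this output position is [1 -4 4 / 4 -3 1 / 0 -1 2]. Elementwise product with the kernel and sum: -4·1 + 4·-1 + 4·1 + -3·1 + 1·-1 + 0·-1 + 2·3.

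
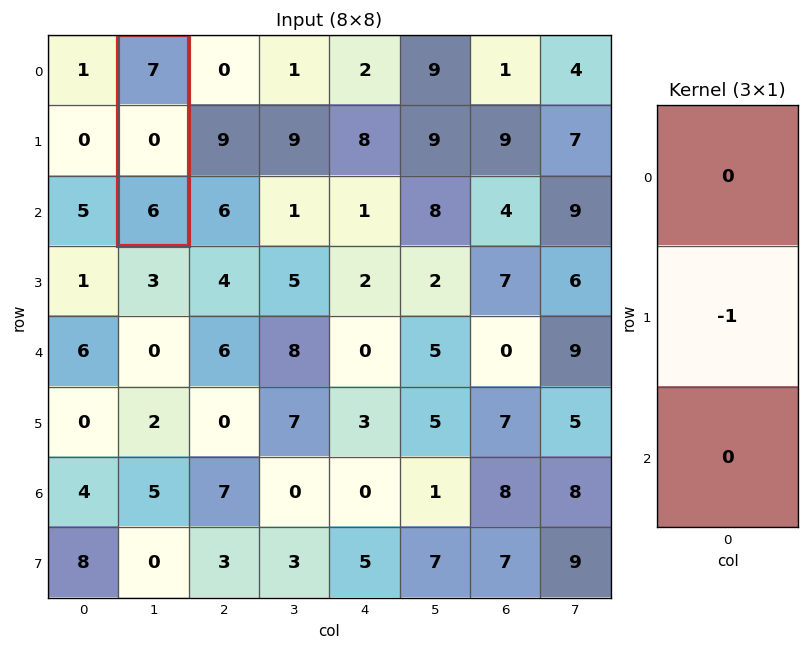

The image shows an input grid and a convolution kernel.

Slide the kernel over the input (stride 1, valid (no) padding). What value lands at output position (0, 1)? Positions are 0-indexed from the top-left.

The receptive field on the input at this output position is [7 / 0 / 6]. Elementwise product with the kernel and sum: 0·-1.

0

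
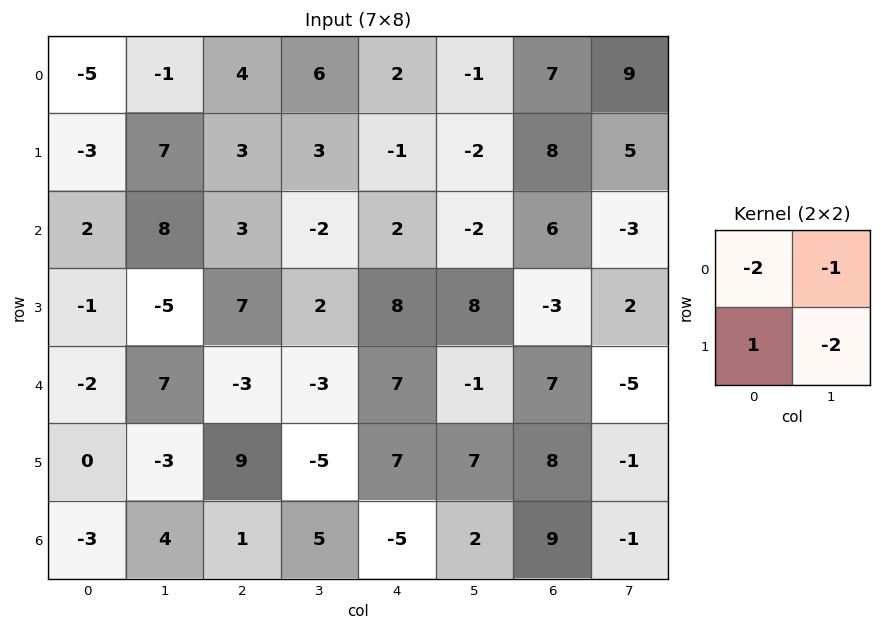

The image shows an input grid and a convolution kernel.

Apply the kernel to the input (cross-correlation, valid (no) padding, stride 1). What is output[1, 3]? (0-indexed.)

-11

The receptive field on the input at this output position is [3 -1 / -2 2]. Elementwise product with the kernel and sum: 3·-2 + -1·-1 + -2·1 + 2·-2.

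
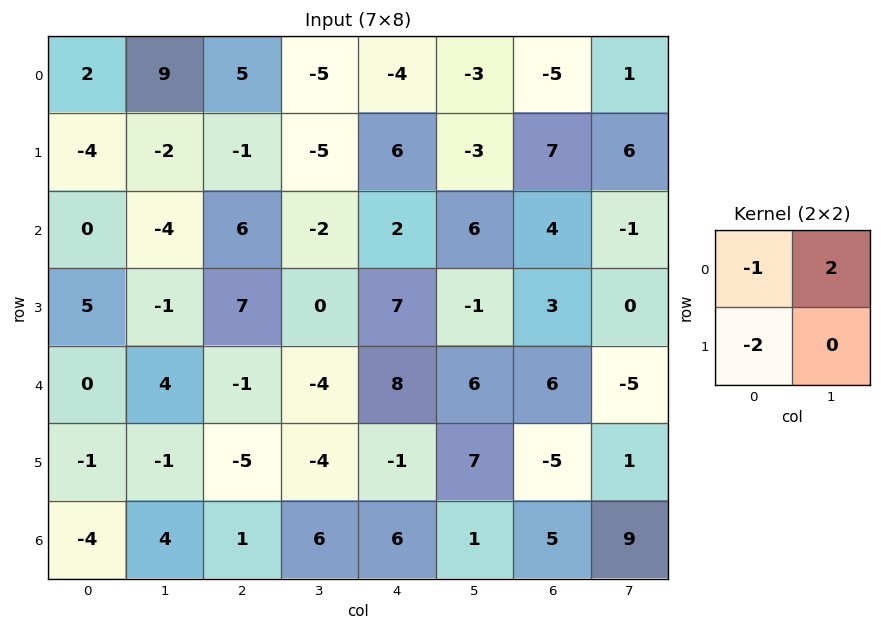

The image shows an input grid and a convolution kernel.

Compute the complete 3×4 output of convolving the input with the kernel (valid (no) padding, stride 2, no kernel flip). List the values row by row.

Output[0,0]: The receptive field on the input at this output position is [2 9 / -4 -2]. Elementwise product with the kernel and sum: 2·-1 + 9·2 + -4·-2.
Output[0,1]: The receptive field on the input at this output position is [5 -5 / -1 -5]. Elementwise product with the kernel and sum: 5·-1 + -5·2 + -1·-2.

24 -13 -14 -7
-18 -24 -4 -12
10 3 6 -6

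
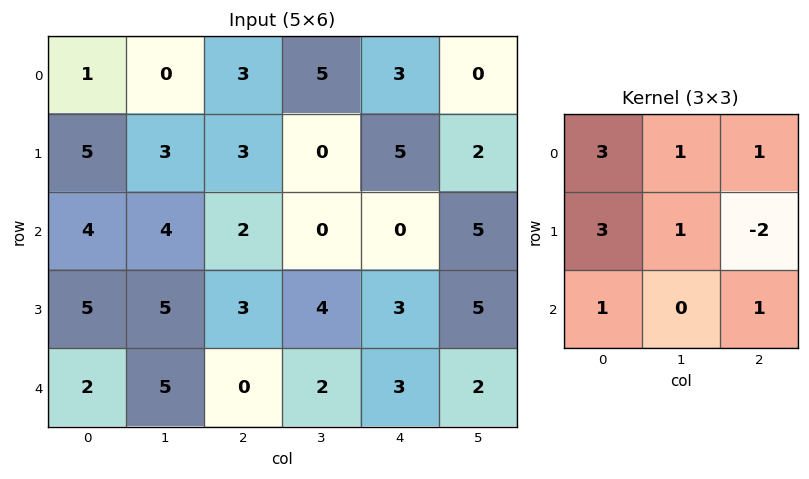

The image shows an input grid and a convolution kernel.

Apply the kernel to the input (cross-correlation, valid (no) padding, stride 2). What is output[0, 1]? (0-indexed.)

18

The receptive field on the input at this output position is [3 5 3 / 3 0 5 / 2 0 0]. Elementwise product with the kernel and sum: 3·3 + 5·1 + 3·1 + 3·3 + 0·1 + 5·-2 + 2·1 + 0·1.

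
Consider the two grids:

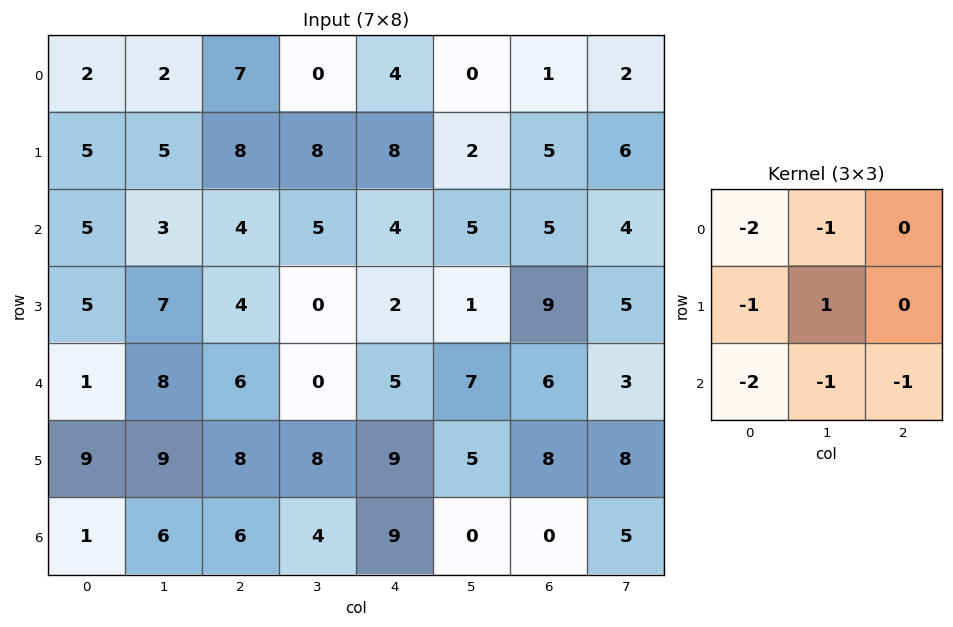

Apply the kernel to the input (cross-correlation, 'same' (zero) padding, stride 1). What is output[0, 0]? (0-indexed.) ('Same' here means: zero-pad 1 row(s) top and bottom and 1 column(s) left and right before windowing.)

-8

The receptive field on the zero-padded input at this output position is [0 0 0 / 0 2 2 / 0 5 5]. Elementwise product with the kernel and sum: 0·-2 + 0·-1 + 0·-1 + 2·1 + 0·-2 + 5·-1 + 5·-1.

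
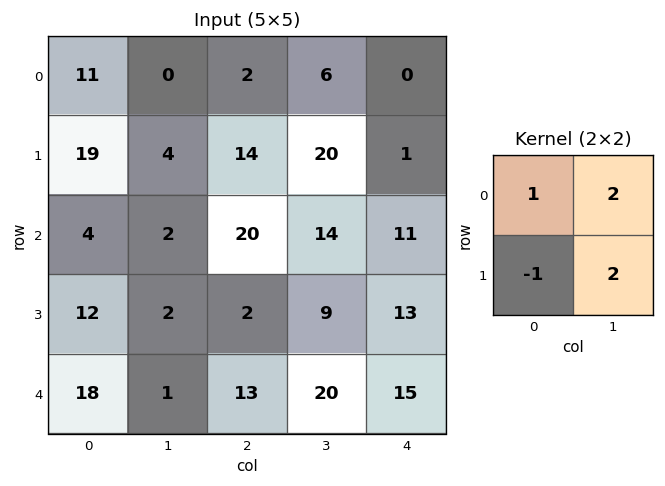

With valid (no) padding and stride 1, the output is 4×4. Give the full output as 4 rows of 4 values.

Output[0,0]: The receptive field on the input at this output position is [11 0 / 19 4]. Elementwise product with the kernel and sum: 11·1 + 0·2 + 19·-1 + 4·2.

0 28 40 -12
27 70 62 30
0 44 64 53
0 31 47 45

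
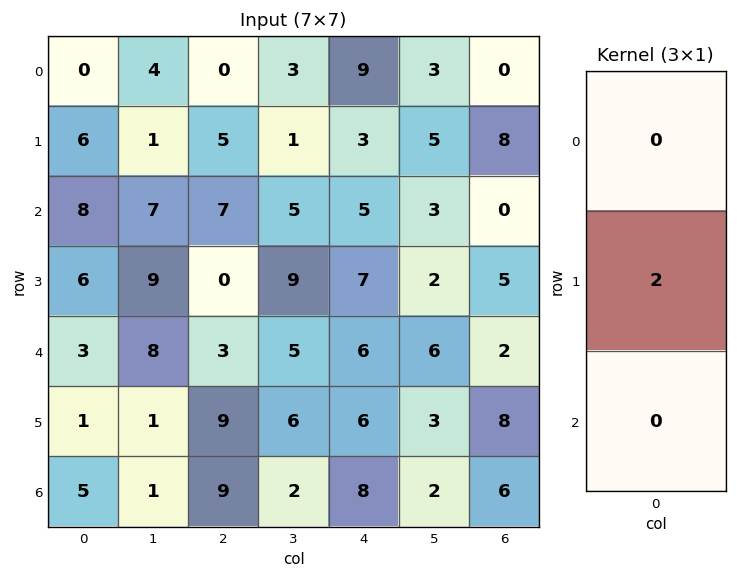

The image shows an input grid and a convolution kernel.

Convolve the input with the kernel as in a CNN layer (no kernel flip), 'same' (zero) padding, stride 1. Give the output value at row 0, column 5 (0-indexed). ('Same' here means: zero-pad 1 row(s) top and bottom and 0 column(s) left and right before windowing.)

6

The receptive field on the zero-padded input at this output position is [0 / 3 / 5]. Elementwise product with the kernel and sum: 3·2.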